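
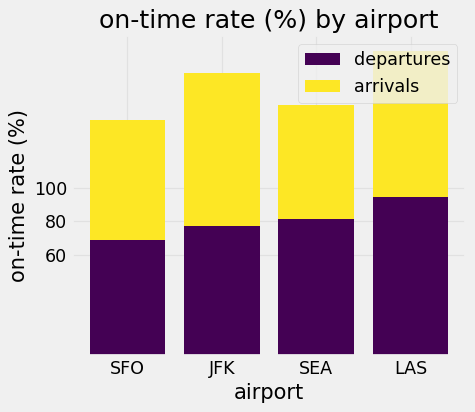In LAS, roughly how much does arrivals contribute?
≈ 80

arrivals top ≈ 180, bottom ≈ 100; segment ≈ 80.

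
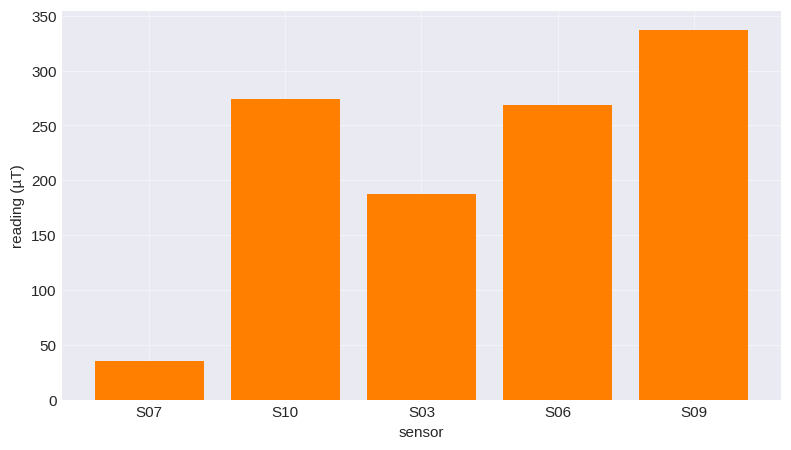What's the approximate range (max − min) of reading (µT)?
Max S09 ≈ 350, min S07 ≈ 50; range ≈ 300.

≈ 300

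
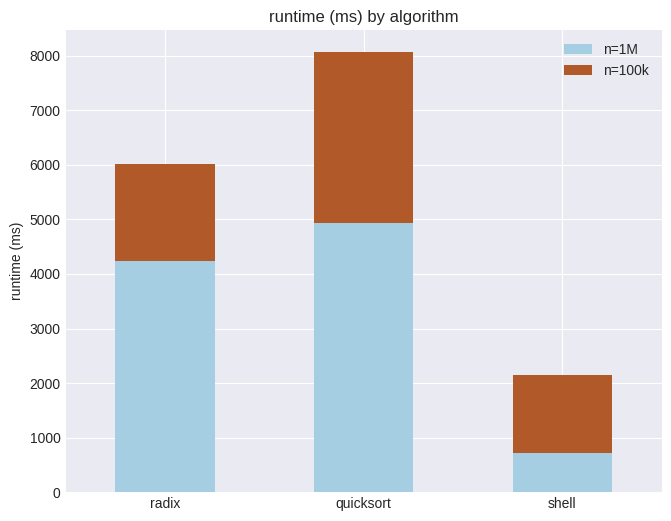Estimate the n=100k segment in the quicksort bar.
n=100k top ≈ 8000, bottom ≈ 5000; segment ≈ 3000.

≈ 3000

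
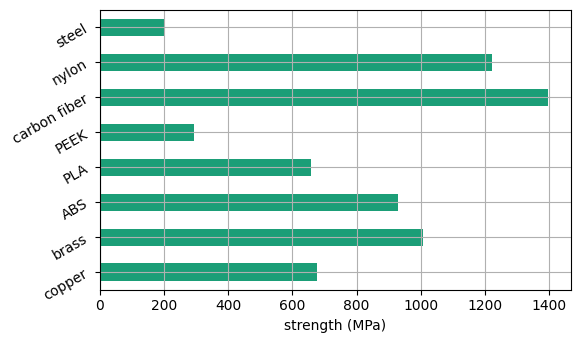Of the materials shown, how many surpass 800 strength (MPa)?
4

Above 800: brass, ABS, carbon fiber, nylon.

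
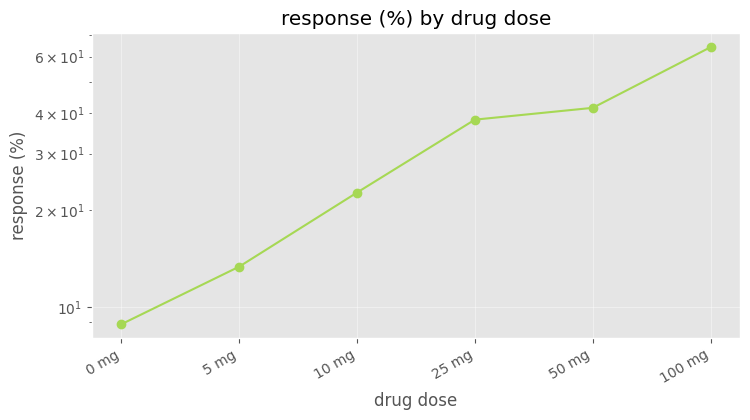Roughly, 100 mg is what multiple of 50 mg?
100 mg ≈ 65, 50 mg ≈ 40; 65/40 ≈ 1.62.

≈ 1.62×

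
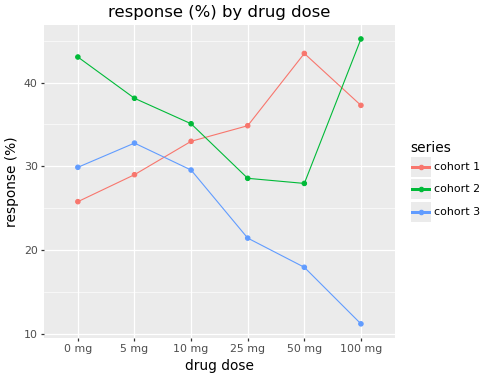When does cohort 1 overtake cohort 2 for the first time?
25 mg

10 mg: cohort 1 ≈ 35 vs cohort 2 ≈ 35 (not yet); 25 mg: cohort 1 ≈ 35 vs cohort 2 ≈ 30 (first crossover).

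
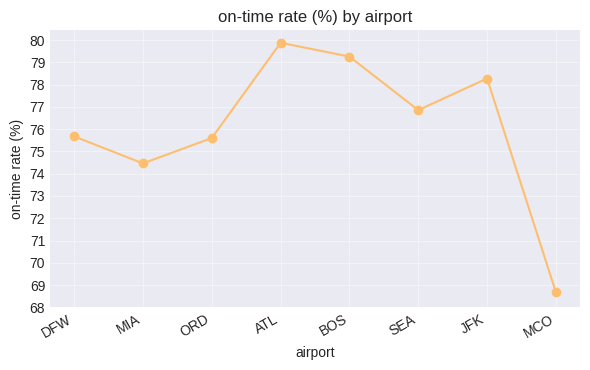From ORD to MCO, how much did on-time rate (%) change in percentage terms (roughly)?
ORD ≈ 76, MCO ≈ 69; (69 − 76) / 76 ≈ -9.2%.

≈ -9.2%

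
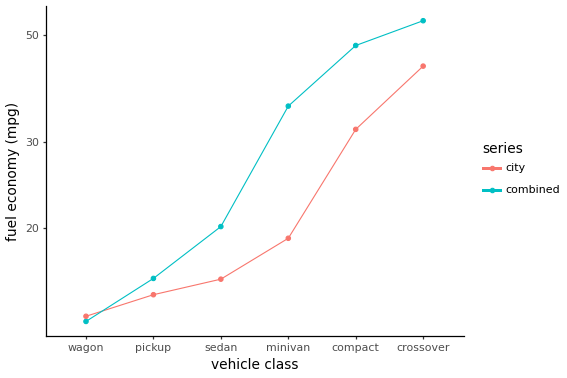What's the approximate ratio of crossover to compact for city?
≈ 1.5×

crossover ≈ 45, compact ≈ 30; 45/30 ≈ 1.5.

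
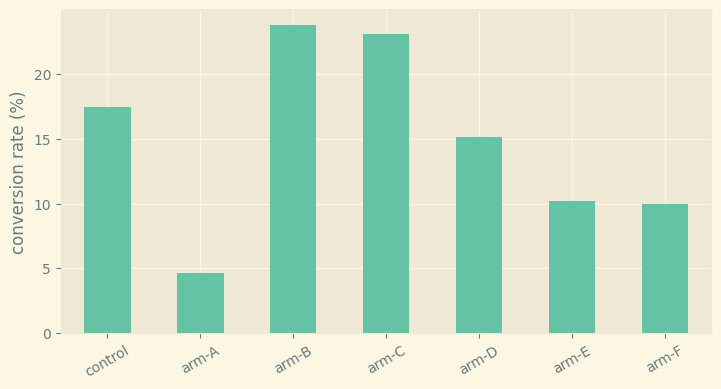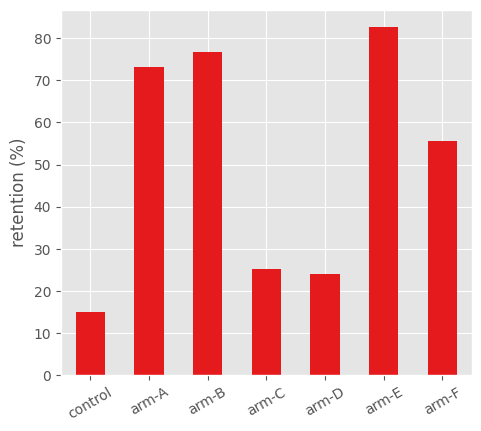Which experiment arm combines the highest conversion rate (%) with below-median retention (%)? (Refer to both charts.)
arm-C

Chart 2 median retention (%) ≈ 60; below-median experiment arms: control, arm-C, arm-D. Among those, arm-C has the highest conversion rate (%) (≈ 25).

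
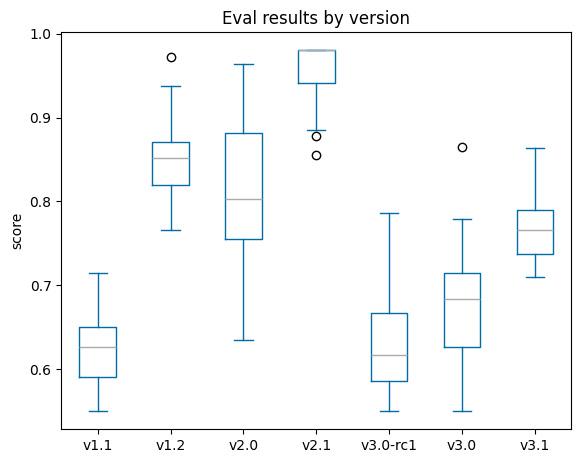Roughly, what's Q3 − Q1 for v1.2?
Q3 ≈ 0.85, Q1 ≈ 0.80; IQR ≈ 0.05.

≈ 0.05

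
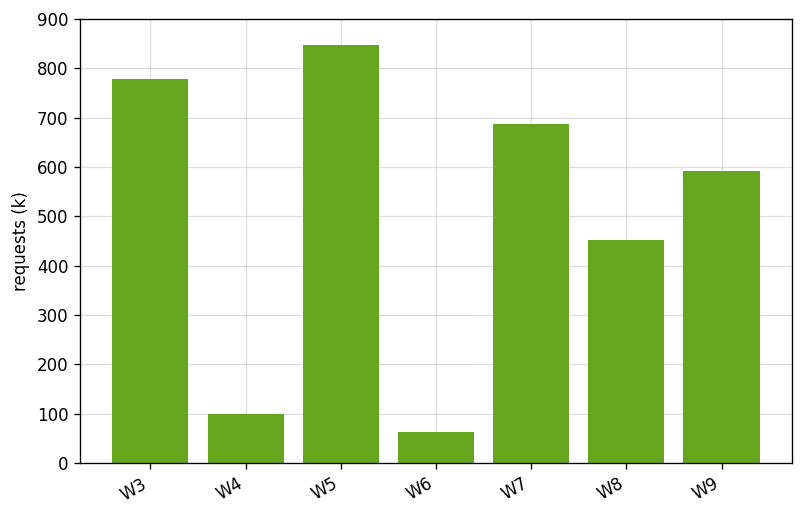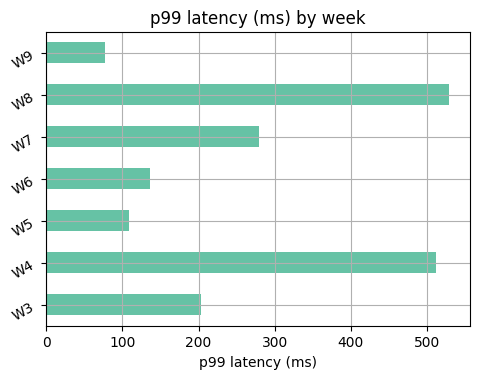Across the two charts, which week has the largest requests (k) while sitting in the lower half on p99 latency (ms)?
W5

Chart 2 median p99 latency (ms) ≈ 200; below-median weeks: W5, W6, W9. Among those, W5 has the highest requests (k) (≈ 800).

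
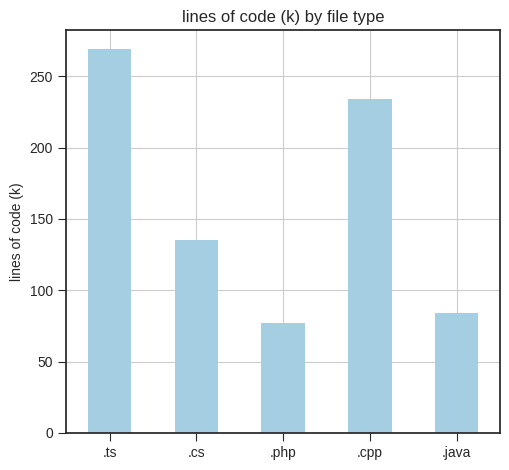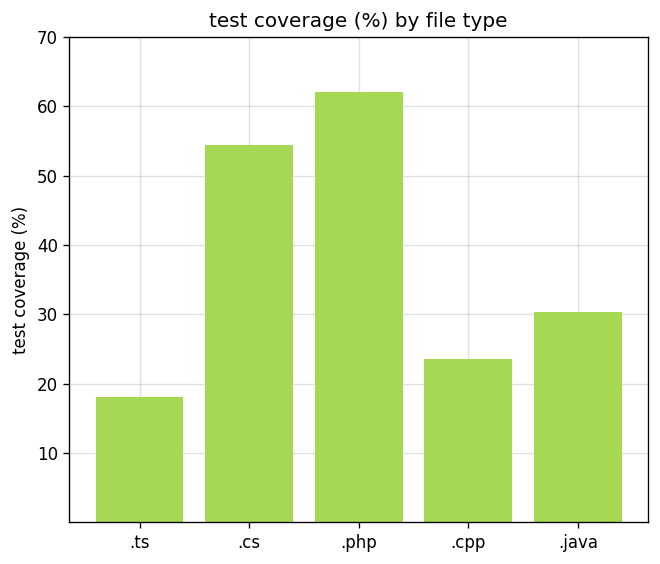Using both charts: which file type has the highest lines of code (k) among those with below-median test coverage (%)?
Chart 2 median test coverage (%) ≈ 30; below-median file types: .ts, .cpp. Among those, .ts has the highest lines of code (k) (≈ 275).

.ts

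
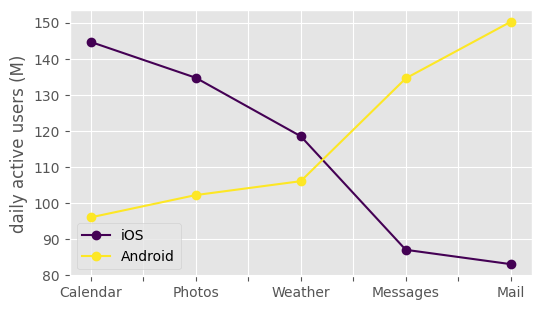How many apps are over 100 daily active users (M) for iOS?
Above 100: Calendar, Photos, Weather.

3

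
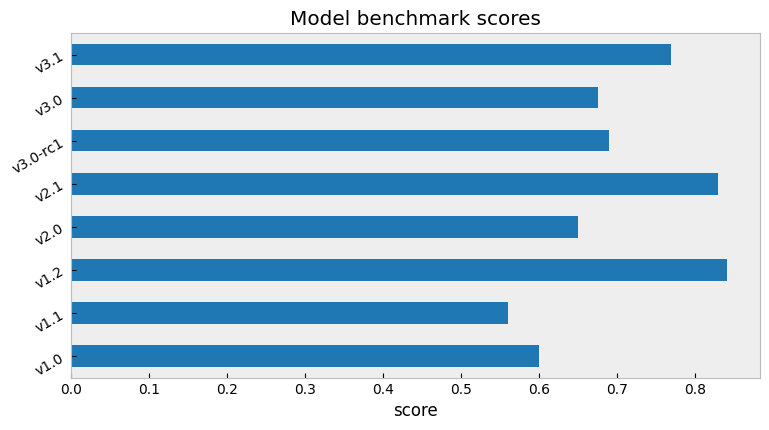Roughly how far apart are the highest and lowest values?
≈ 0.2

Max v1.2 ≈ 0.8, min v1.1 ≈ 0.6; range ≈ 0.2.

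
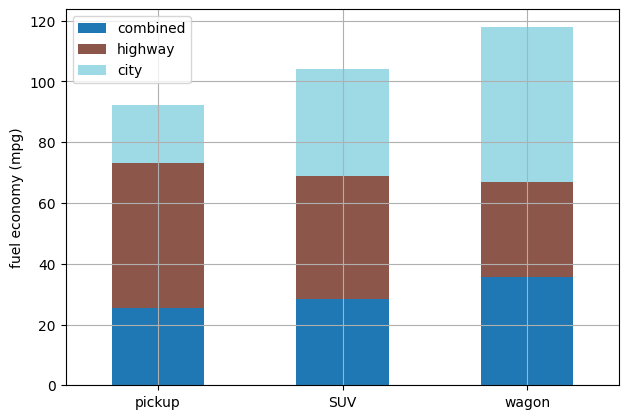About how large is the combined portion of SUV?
≈ 30

combined top ≈ 30, bottom ≈ 0; segment ≈ 30.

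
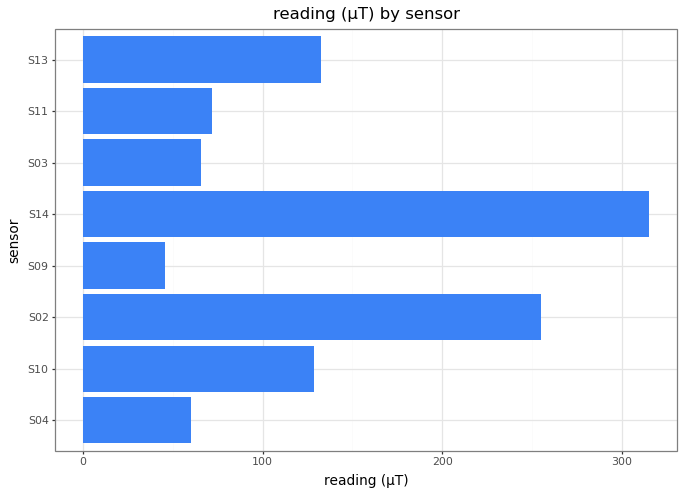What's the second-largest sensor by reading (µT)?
Top 3: S14 ≈ 300, S02 ≈ 250, S13 ≈ 150.

S02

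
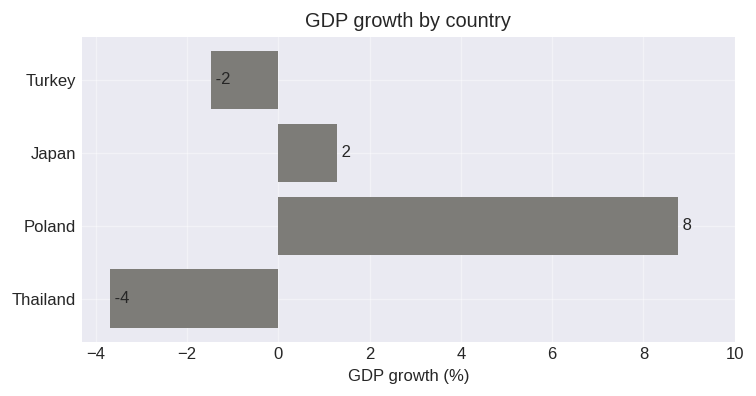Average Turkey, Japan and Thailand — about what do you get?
(-2 + 2 + -4) / 3 ≈ -1.

≈ -1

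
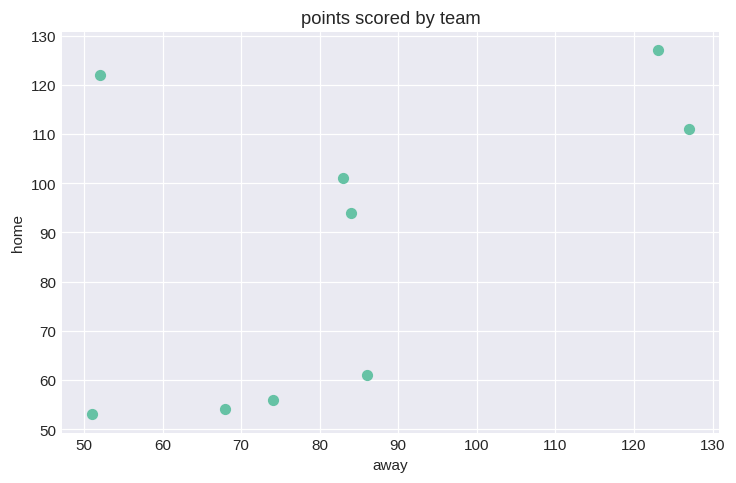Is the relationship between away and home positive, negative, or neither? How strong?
positive, moderate

Points are positively correlated; moderate (|r| ≈ 0.5).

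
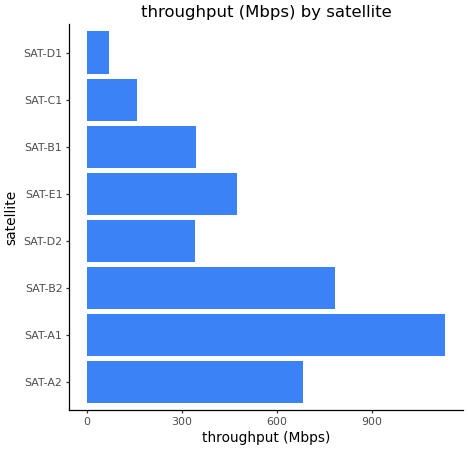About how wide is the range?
Max SAT-A1 ≈ 1100, min SAT-D1 ≈ 100; range ≈ 1000.

≈ 1000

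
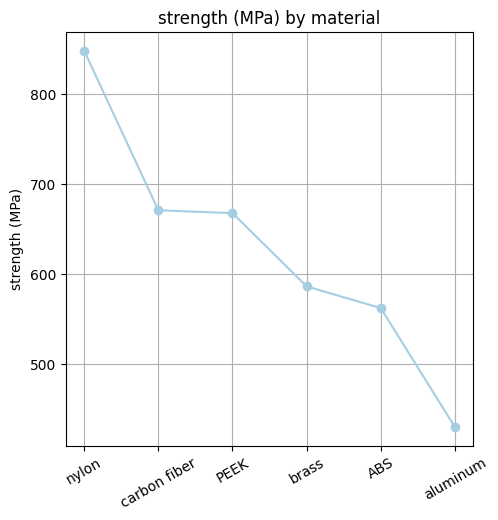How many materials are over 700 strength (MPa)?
Above 700: nylon.

1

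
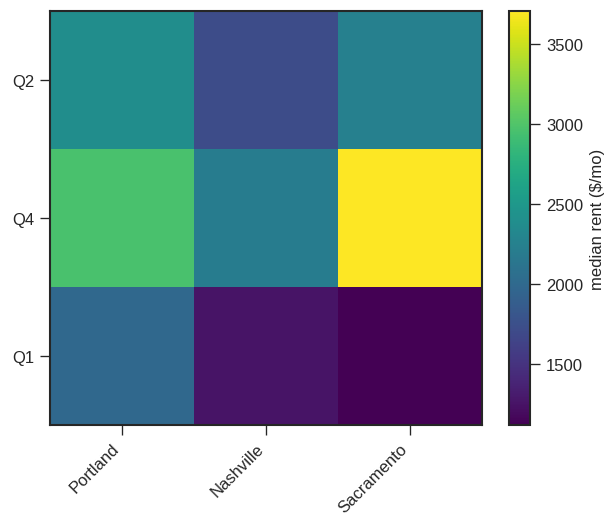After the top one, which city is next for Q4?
Portland

Top 3 for Q4: Sacramento ≈ 3500, Portland ≈ 3000, Nashville ≈ 2000.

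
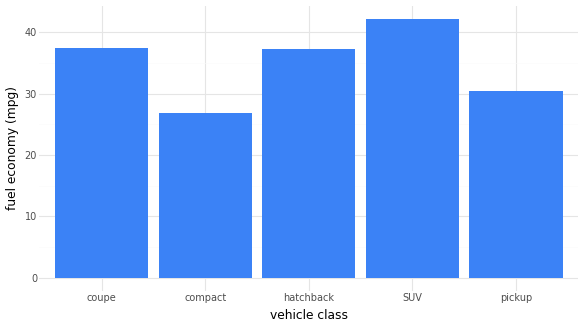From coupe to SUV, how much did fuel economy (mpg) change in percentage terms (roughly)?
coupe ≈ 35, SUV ≈ 40; (40 − 35) / 35 ≈ +14.3%.

≈ +14.3%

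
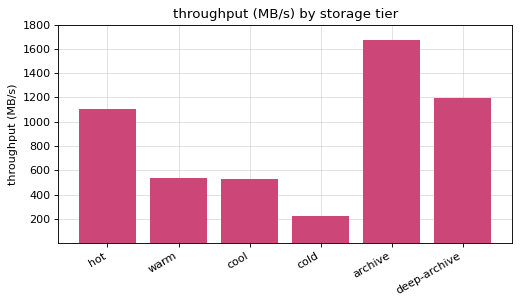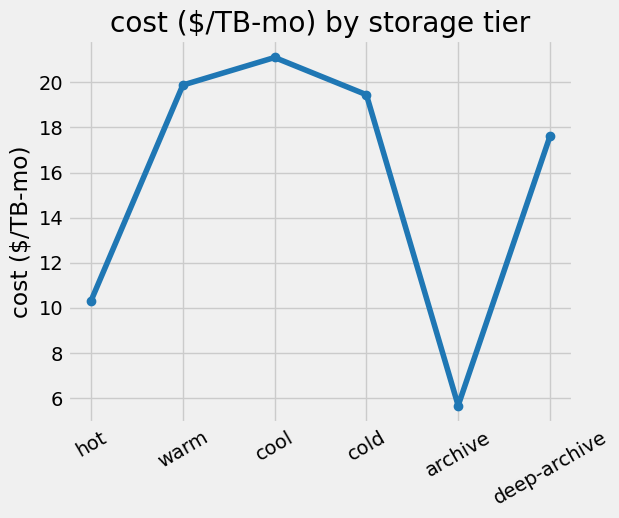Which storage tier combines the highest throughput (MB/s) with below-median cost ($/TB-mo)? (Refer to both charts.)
archive

Chart 2 median cost ($/TB-mo) ≈ 18; below-median storage tiers: hot, archive, deep-archive. Among those, archive has the highest throughput (MB/s) (≈ 1600).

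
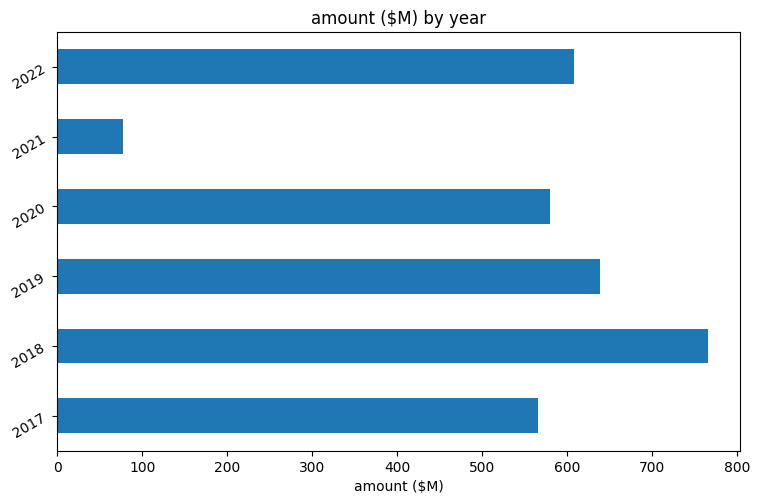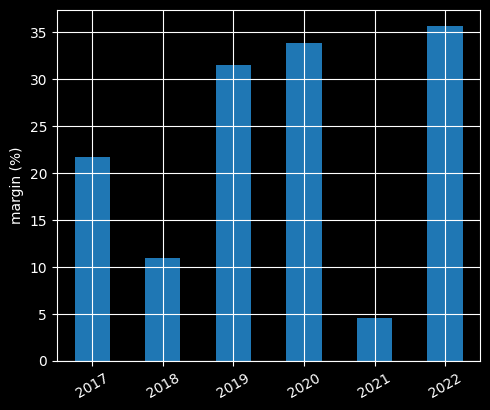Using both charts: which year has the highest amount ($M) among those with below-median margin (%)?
2018

Chart 2 median margin (%) ≈ 25; below-median years: 2017, 2018, 2021. Among those, 2018 has the highest amount ($M) (≈ 800).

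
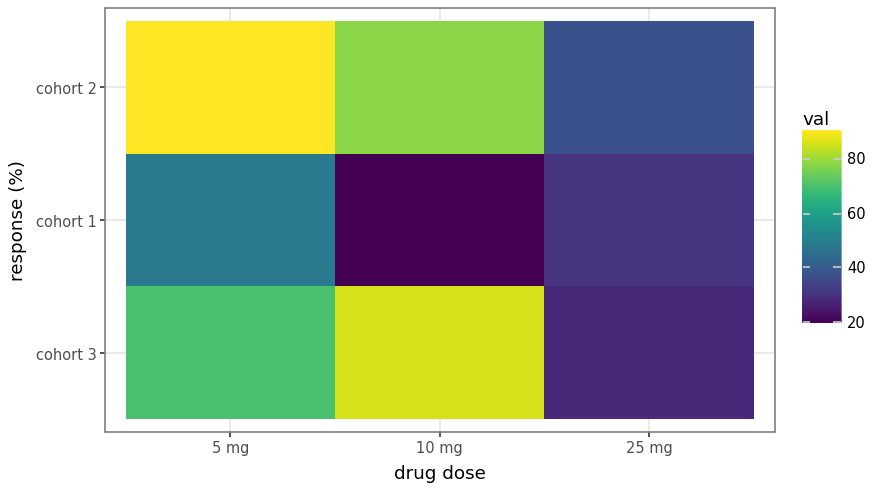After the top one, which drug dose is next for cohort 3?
5 mg

Top 3 for cohort 3: 10 mg ≈ 90, 5 mg ≈ 70, 25 mg ≈ 30.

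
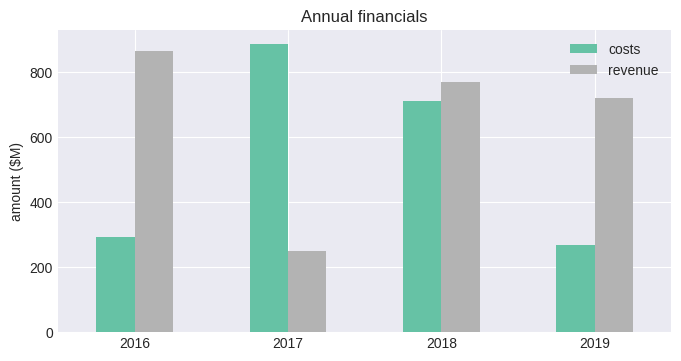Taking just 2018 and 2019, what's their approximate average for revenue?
(800 + 700) / 2 ≈ 750.

≈ 750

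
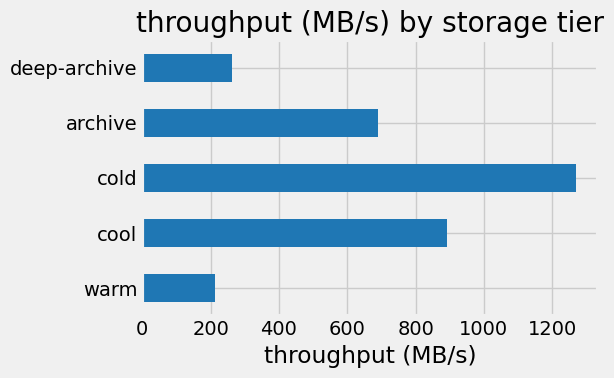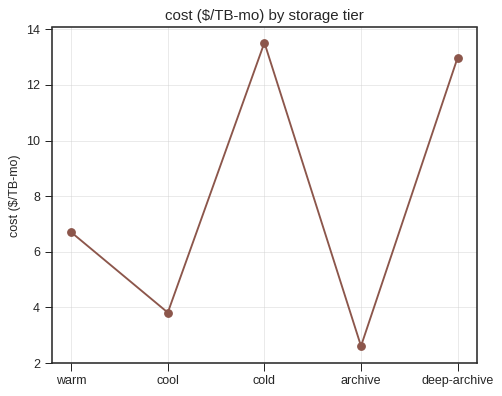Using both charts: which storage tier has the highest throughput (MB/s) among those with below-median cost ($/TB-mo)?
cool

Chart 2 median cost ($/TB-mo) ≈ 6; below-median storage tiers: cool, archive. Among those, cool has the highest throughput (MB/s) (≈ 800).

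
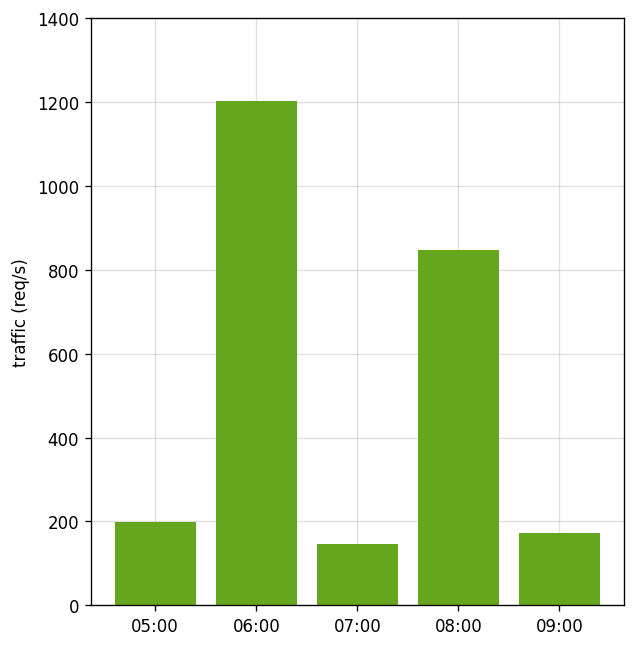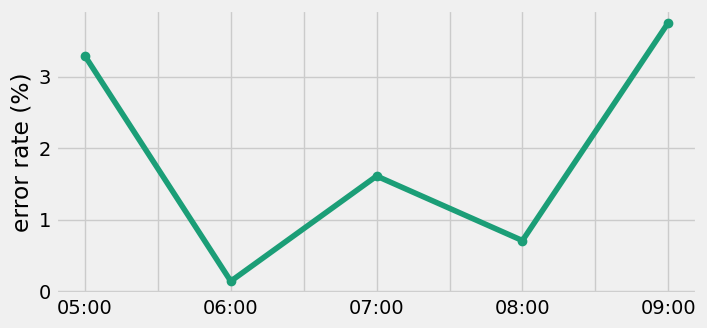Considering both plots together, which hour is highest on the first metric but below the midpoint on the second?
06:00

Chart 2 median error rate (%) ≈ 1.5; below-median hours: 06:00, 08:00. Among those, 06:00 has the highest traffic (req/s) (≈ 1200).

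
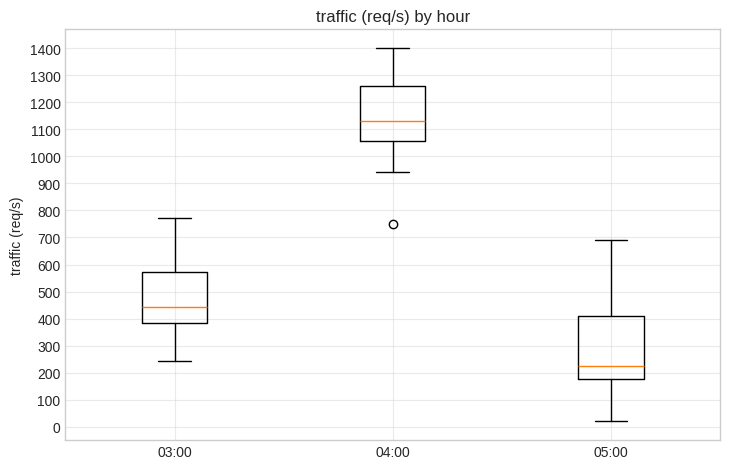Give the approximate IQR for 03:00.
Q3 ≈ 600, Q1 ≈ 400; IQR ≈ 200.

≈ 200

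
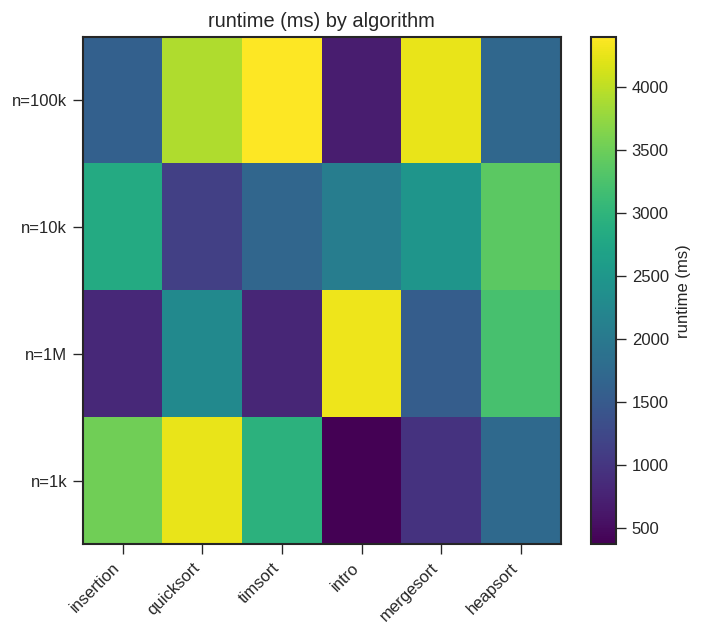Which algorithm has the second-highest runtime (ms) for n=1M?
Top 3 for n=1M: intro ≈ 4500, heapsort ≈ 3000, quicksort ≈ 2500.

heapsort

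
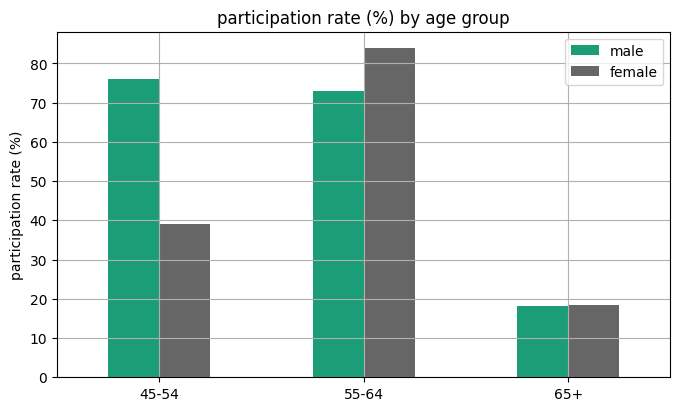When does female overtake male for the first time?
45-54: female ≈ 40 vs male ≈ 80 (not yet); 55-64: female ≈ 80 vs male ≈ 70 (first crossover).

55-64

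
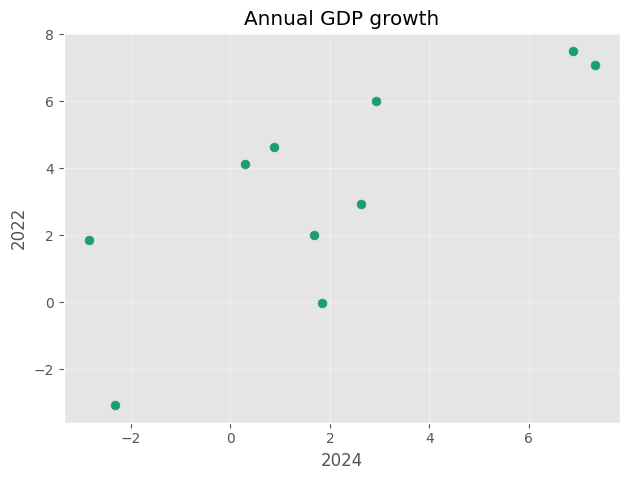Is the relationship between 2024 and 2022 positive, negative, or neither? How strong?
Points are positively correlated; strong (|r| ≈ 0.8).

positive, strong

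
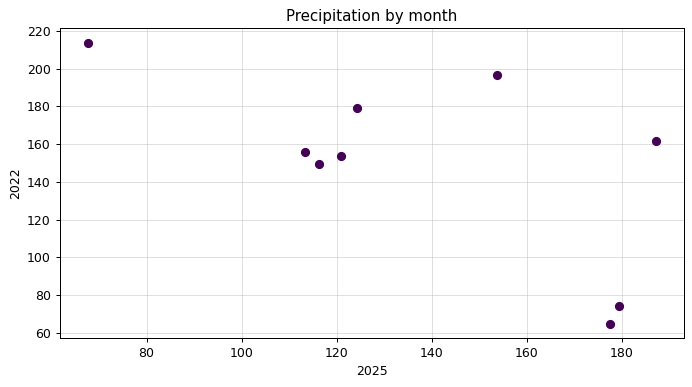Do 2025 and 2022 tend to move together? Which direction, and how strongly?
negative, moderate

Points are negatively correlated; moderate (|r| ≈ 0.6).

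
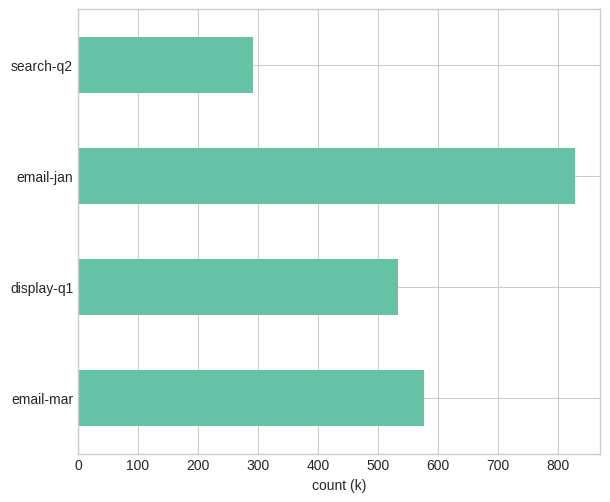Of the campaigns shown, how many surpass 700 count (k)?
1

Above 700: email-jan.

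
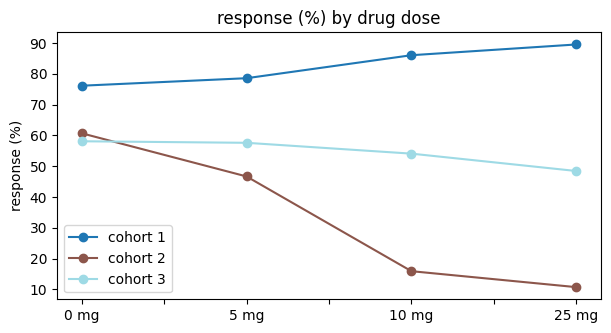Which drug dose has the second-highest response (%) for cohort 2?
5 mg

Top 3 for cohort 2: 0 mg ≈ 60, 5 mg ≈ 50, 10 mg ≈ 20.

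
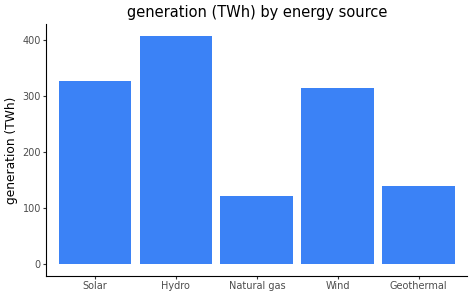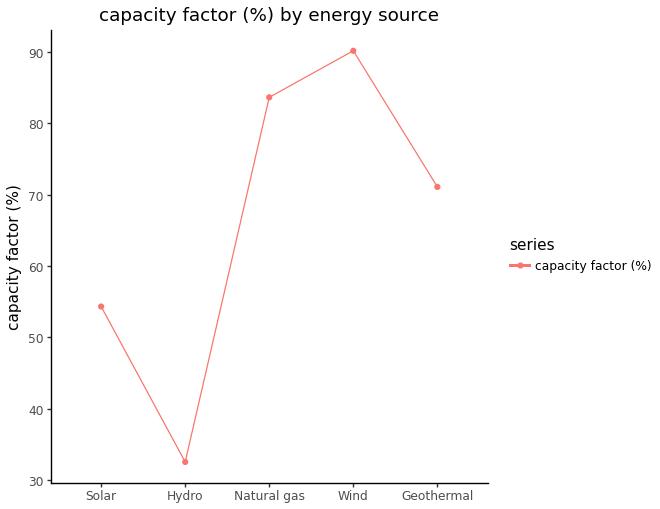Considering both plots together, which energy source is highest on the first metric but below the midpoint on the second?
Chart 2 median capacity factor (%) ≈ 70; below-median energy sources: Solar, Hydro. Among those, Hydro has the highest generation (TWh) (≈ 400).

Hydro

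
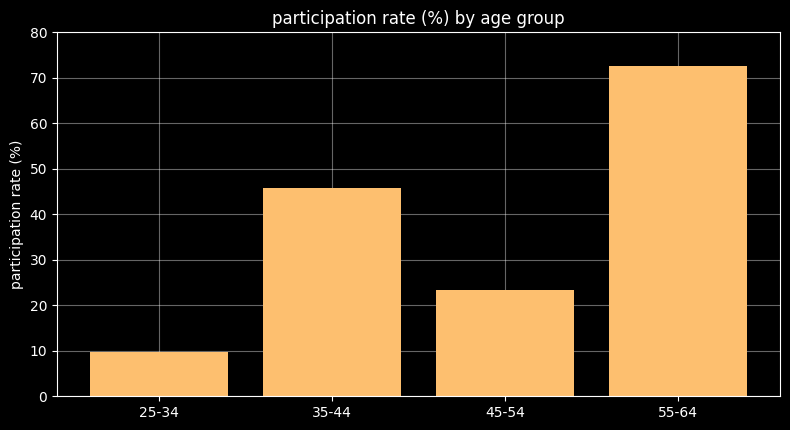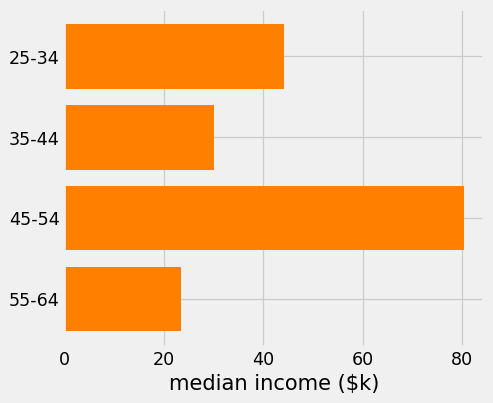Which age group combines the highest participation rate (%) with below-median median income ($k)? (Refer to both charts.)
Chart 2 median median income ($k) ≈ 40; below-median age groups: 35-44, 55-64. Among those, 55-64 has the highest participation rate (%) (≈ 70).

55-64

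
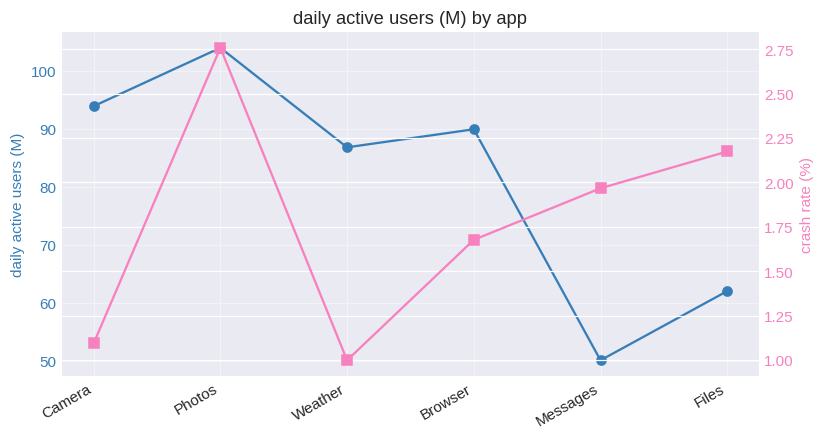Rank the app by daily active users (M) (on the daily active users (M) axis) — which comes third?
Browser

Top 4 (on the daily active users (M) axis): Photos ≈ 105, Camera ≈ 95, Browser ≈ 90, Weather ≈ 85.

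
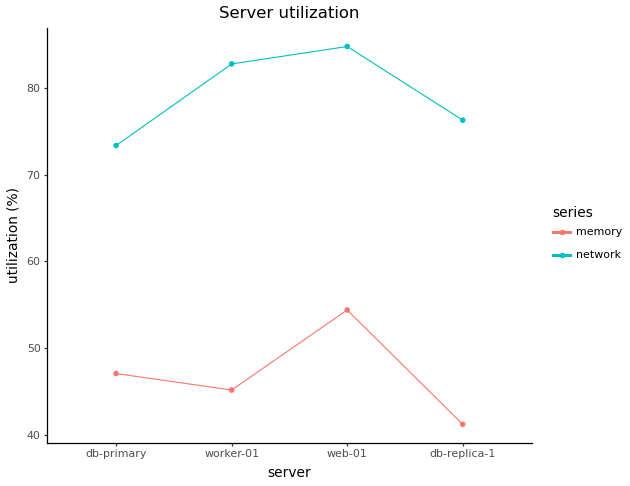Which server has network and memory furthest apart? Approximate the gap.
worker-01, ≈ 40 %

worker-01: network ≈ 85, memory ≈ 45 → gap ≈ 40. Next-largest (db-replica-1) is only ≈ 35.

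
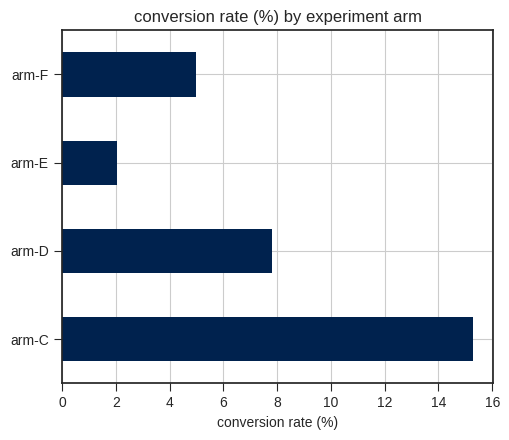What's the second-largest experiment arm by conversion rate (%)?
Top 3: arm-C ≈ 16, arm-D ≈ 8, arm-F ≈ 4.

arm-D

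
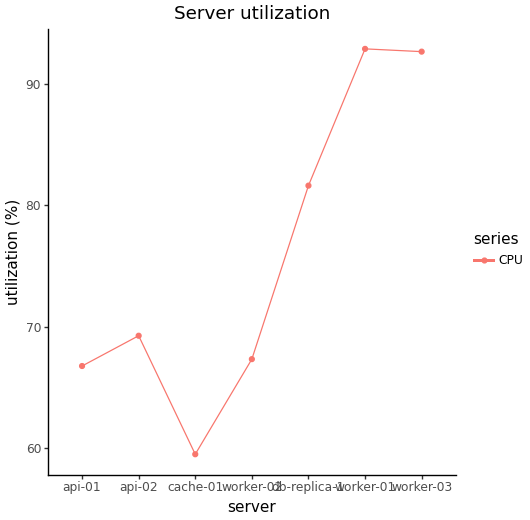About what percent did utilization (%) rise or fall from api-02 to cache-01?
api-02 ≈ 70, cache-01 ≈ 60; (60 − 70) / 70 ≈ -14.3%.

≈ -14.3%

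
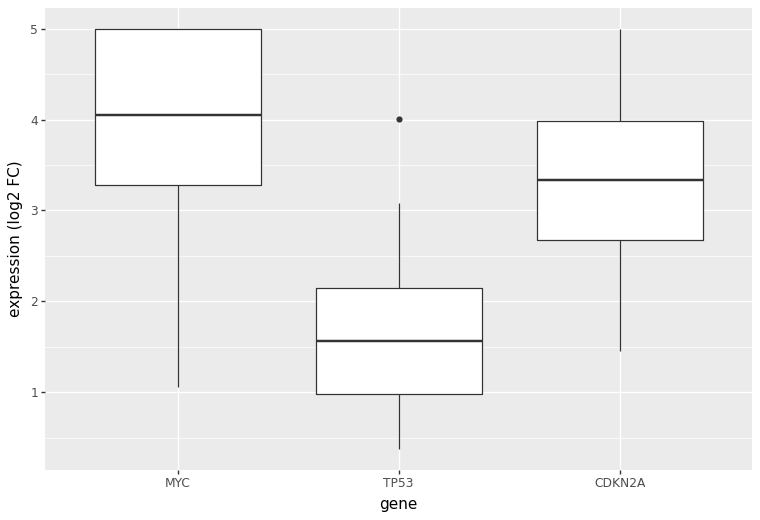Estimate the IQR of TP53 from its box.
Q3 ≈ 2.0, Q1 ≈ 1.0; IQR ≈ 1.0.

≈ 1.0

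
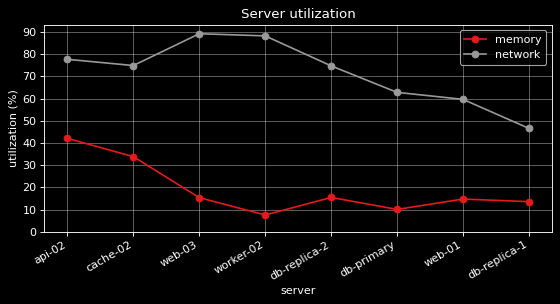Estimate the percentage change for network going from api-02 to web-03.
api-02 ≈ 80, web-03 ≈ 90; (90 − 80) / 80 ≈ +12.5%.

≈ +12.5%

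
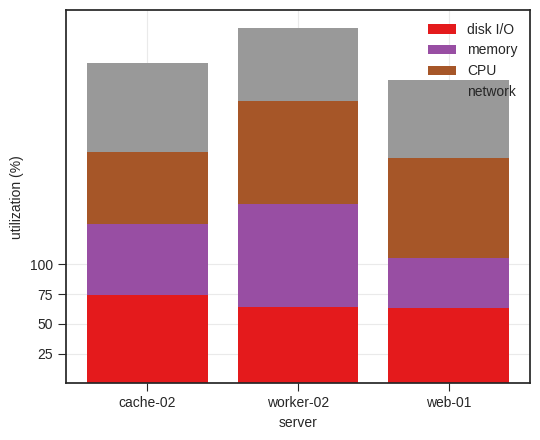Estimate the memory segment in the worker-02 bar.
memory top ≈ 150, bottom ≈ 75; segment ≈ 75.

≈ 75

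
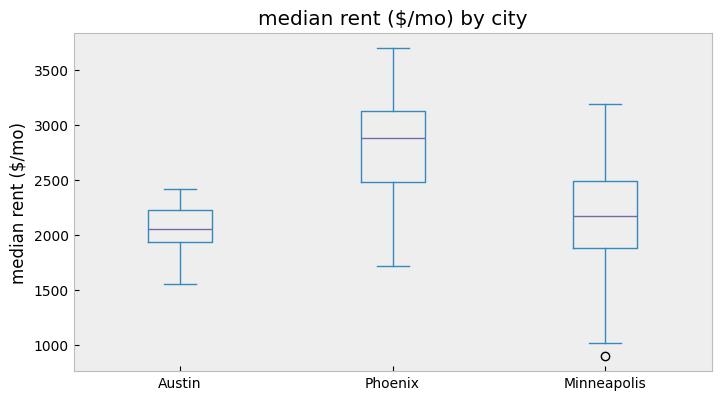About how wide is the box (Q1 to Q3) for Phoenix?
≈ 600

Q3 ≈ 3100, Q1 ≈ 2500; IQR ≈ 600.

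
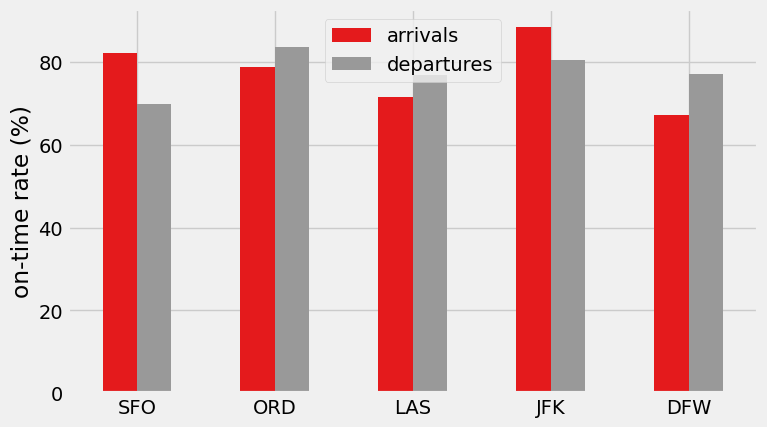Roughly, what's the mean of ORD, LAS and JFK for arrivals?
≈ 80

(80 + 70 + 90) / 3 ≈ 80.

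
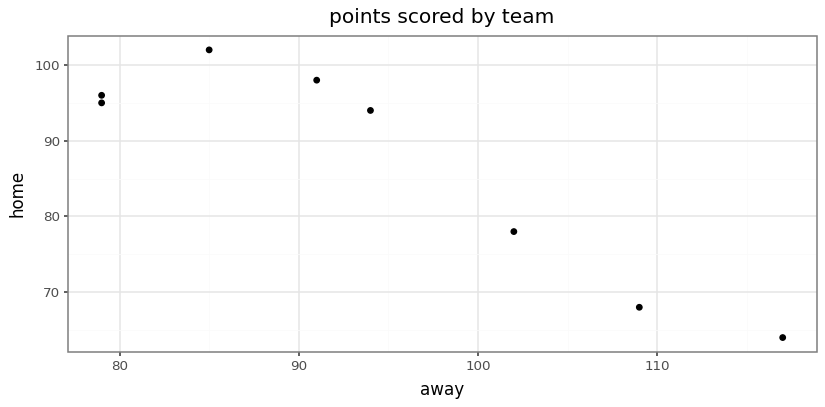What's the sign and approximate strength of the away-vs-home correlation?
negative, strong

Points are negatively correlated; strong (|r| ≈ 0.9).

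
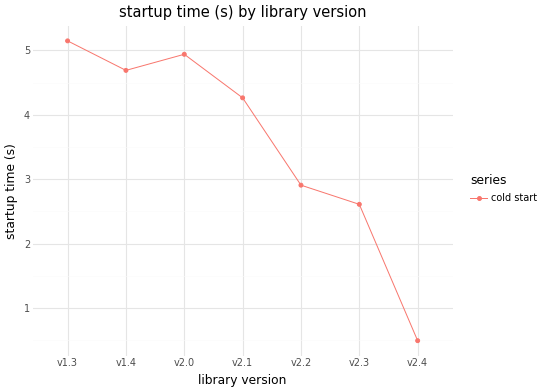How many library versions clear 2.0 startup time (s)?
Above 2.0: v1.3, v1.4, v2.0, v2.1, v2.2, v2.3.

6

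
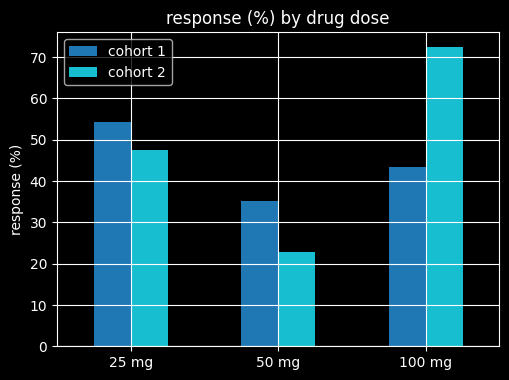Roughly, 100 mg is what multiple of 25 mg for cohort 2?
100 mg ≈ 70, 25 mg ≈ 50; 70/50 ≈ 1.4.

≈ 1.4×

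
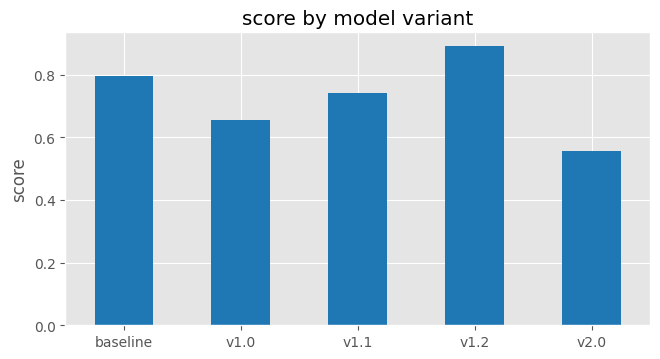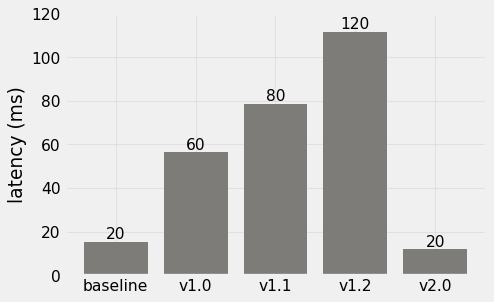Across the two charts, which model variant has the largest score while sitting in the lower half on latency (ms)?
baseline

Chart 2 median latency (ms) ≈ 60; below-median model variants: baseline, v2.0. Among those, baseline has the highest score (≈ 0.8).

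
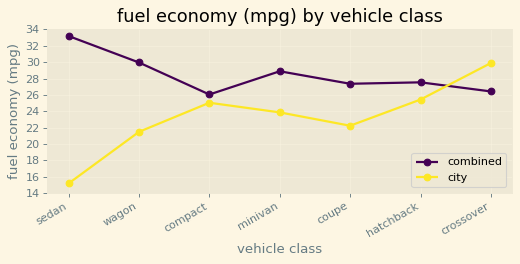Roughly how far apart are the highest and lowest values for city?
Max crossover ≈ 30, min sedan ≈ 16; range ≈ 14.

≈ 14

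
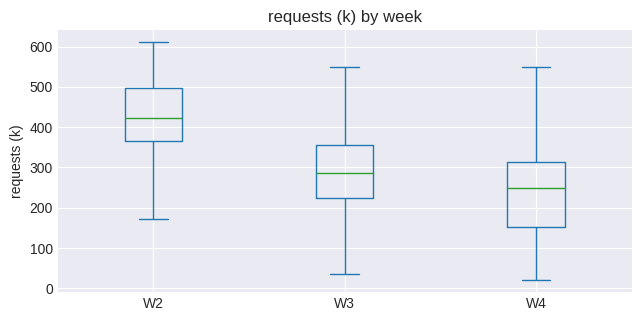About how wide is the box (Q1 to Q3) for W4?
≈ 160

Q3 ≈ 320, Q1 ≈ 160; IQR ≈ 160.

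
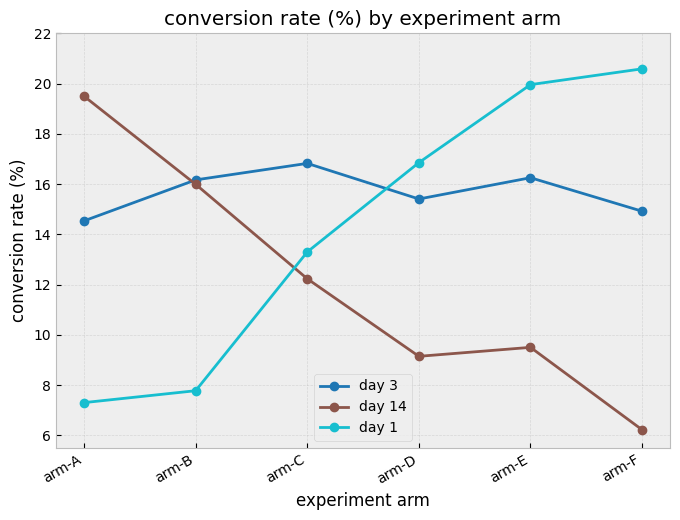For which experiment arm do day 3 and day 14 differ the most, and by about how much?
arm-F: day 3 ≈ 14, day 14 ≈ 6 → gap ≈ 8. Next-largest (arm-E) is only ≈ 6.

arm-F, ≈ 8 %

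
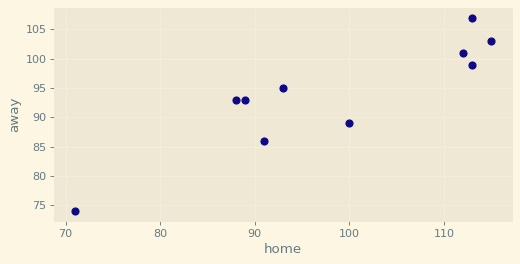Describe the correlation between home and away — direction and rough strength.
Points are positively correlated; strong (|r| ≈ 0.9).

positive, strong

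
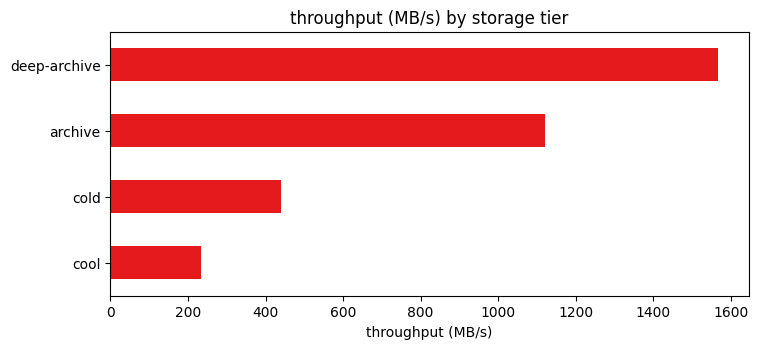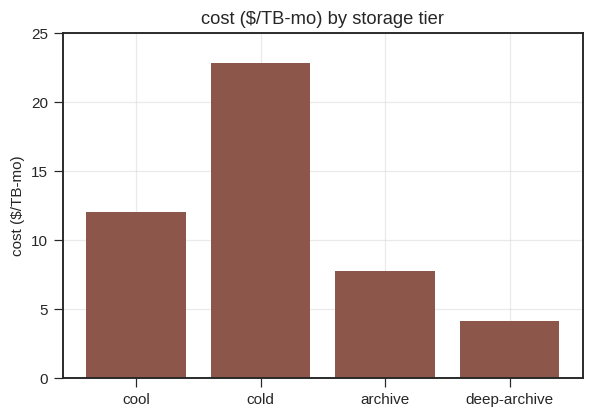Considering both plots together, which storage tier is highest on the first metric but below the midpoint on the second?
Chart 2 median cost ($/TB-mo) ≈ 10; below-median storage tiers: archive, deep-archive. Among those, deep-archive has the highest throughput (MB/s) (≈ 1600).

deep-archive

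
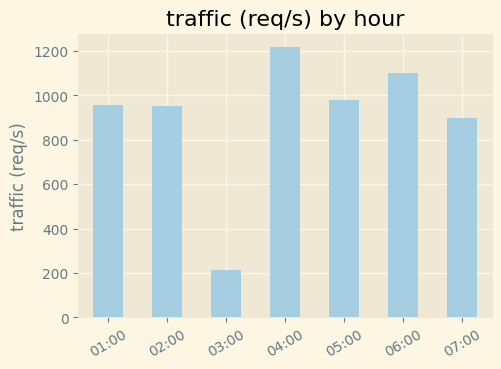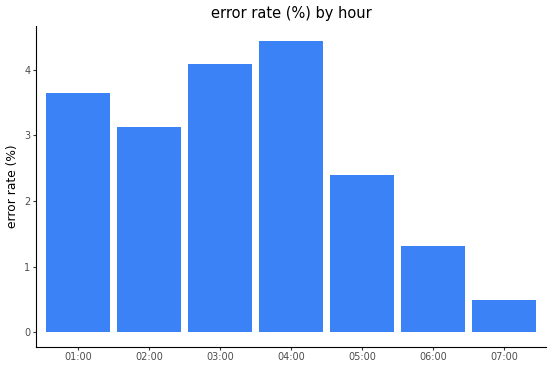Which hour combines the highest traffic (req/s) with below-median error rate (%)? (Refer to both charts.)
Chart 2 median error rate (%) ≈ 3; below-median hours: 05:00, 06:00, 07:00. Among those, 06:00 has the highest traffic (req/s) (≈ 1200).

06:00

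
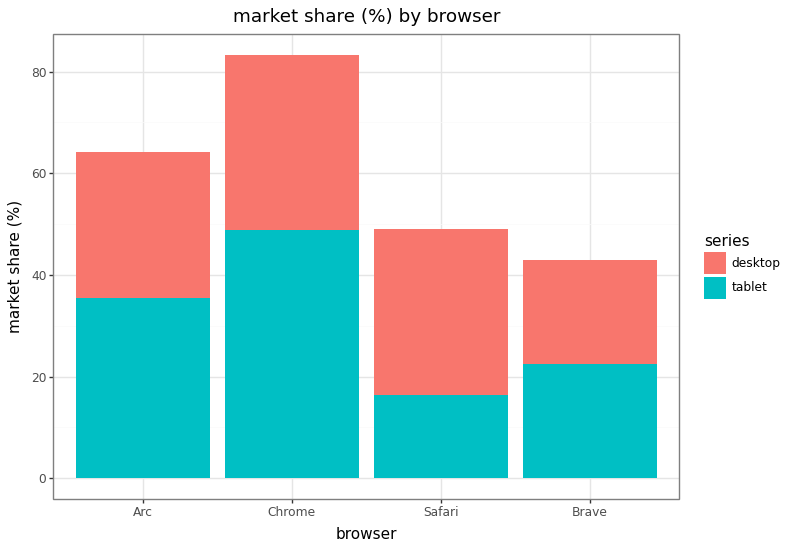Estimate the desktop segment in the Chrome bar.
desktop top ≈ 80, bottom ≈ 50; segment ≈ 30.

≈ 30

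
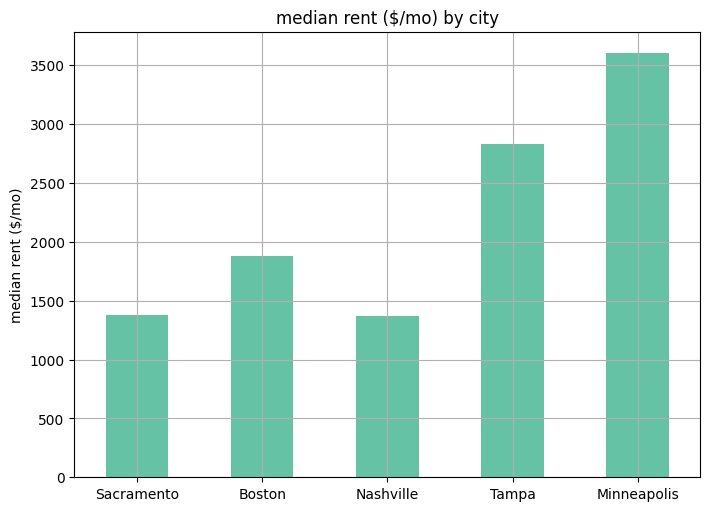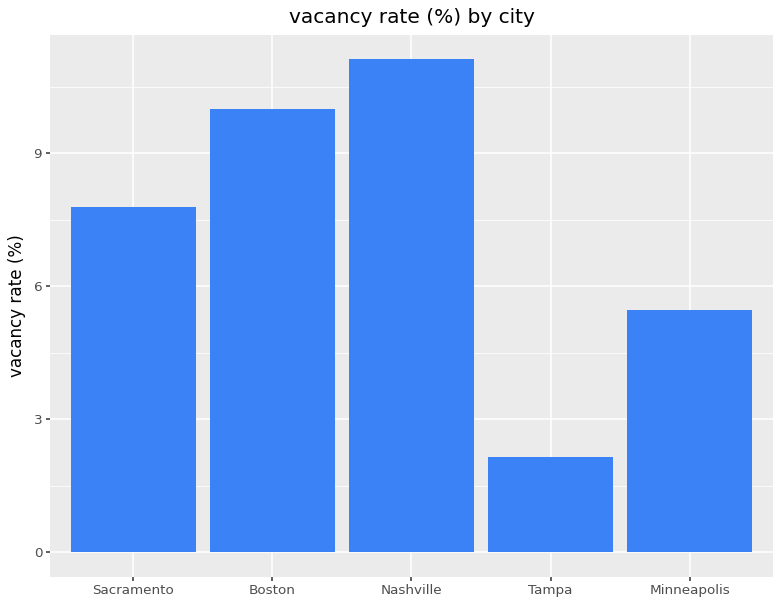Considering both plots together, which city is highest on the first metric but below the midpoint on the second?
Minneapolis

Chart 2 median vacancy rate (%) ≈ 8; below-median cities: Tampa, Minneapolis. Among those, Minneapolis has the highest median rent ($/mo) (≈ 3500).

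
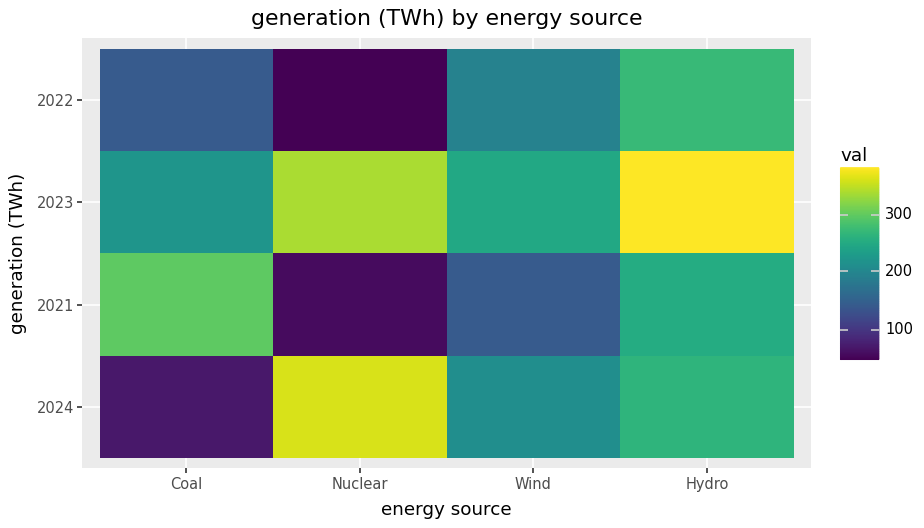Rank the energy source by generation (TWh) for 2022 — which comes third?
Top 4 for 2022: Hydro ≈ 250, Wind ≈ 200, Coal ≈ 150, Nuclear ≈ 50.

Coal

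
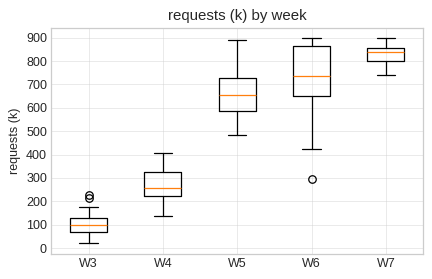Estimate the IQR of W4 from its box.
Q3 ≈ 300, Q1 ≈ 200; IQR ≈ 100.

≈ 100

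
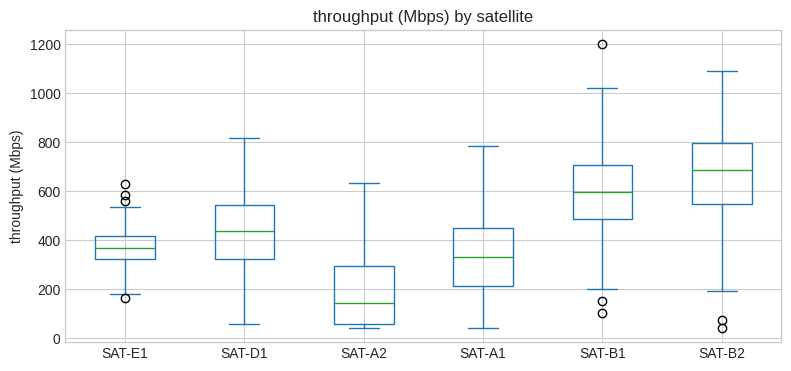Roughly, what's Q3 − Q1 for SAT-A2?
Q3 ≈ 300, Q1 ≈ 50; IQR ≈ 250.

≈ 250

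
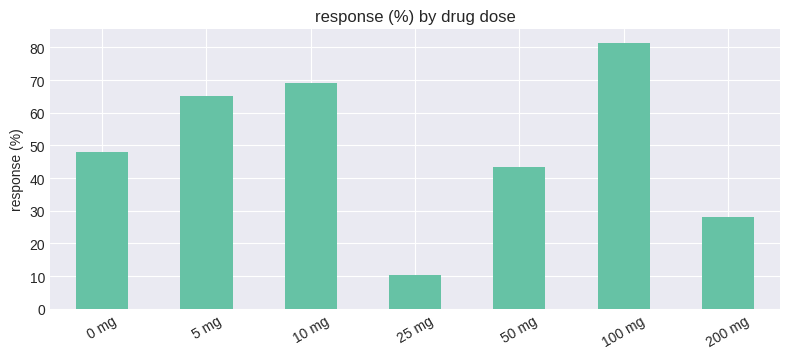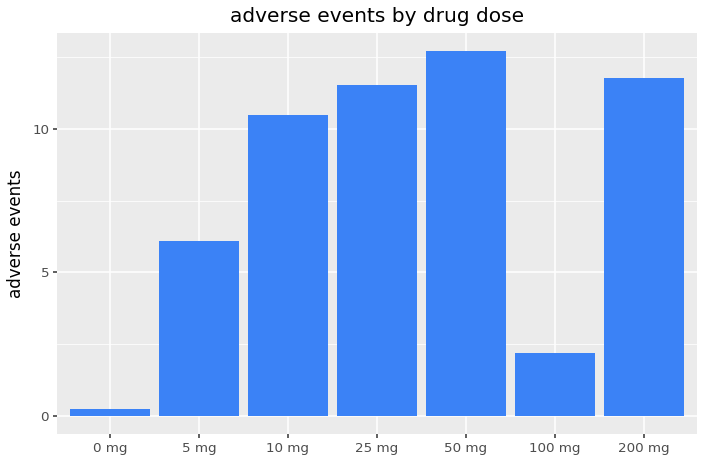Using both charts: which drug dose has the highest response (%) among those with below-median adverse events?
100 mg

Chart 2 median adverse events ≈ 10; below-median drug doses: 0 mg, 5 mg, 100 mg. Among those, 100 mg has the highest response (%) (≈ 80).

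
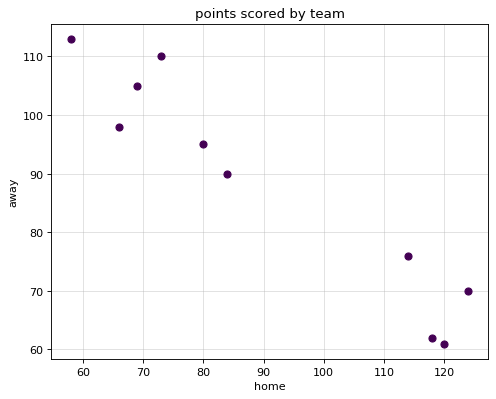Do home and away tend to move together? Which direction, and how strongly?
Points are negatively correlated; strong (|r| ≈ 1.0).

negative, strong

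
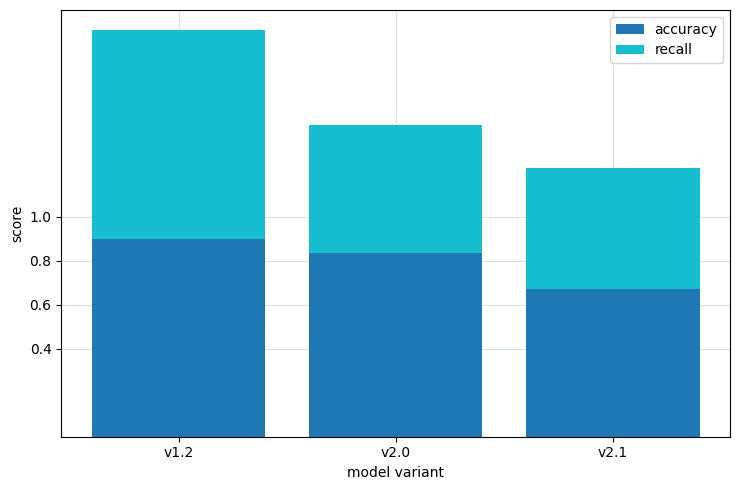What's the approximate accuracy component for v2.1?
≈ 0.6

accuracy top ≈ 0.6, bottom ≈ 0.0; segment ≈ 0.6.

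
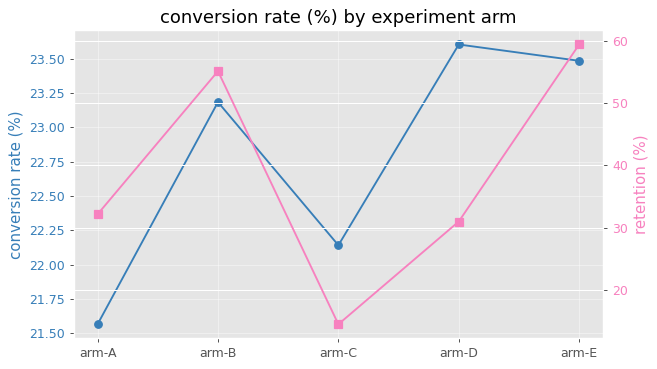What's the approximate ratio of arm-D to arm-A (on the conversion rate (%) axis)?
≈ 1.09×

arm-D ≈ 23.6, arm-A ≈ 21.6; 23.6/21.6 ≈ 1.09.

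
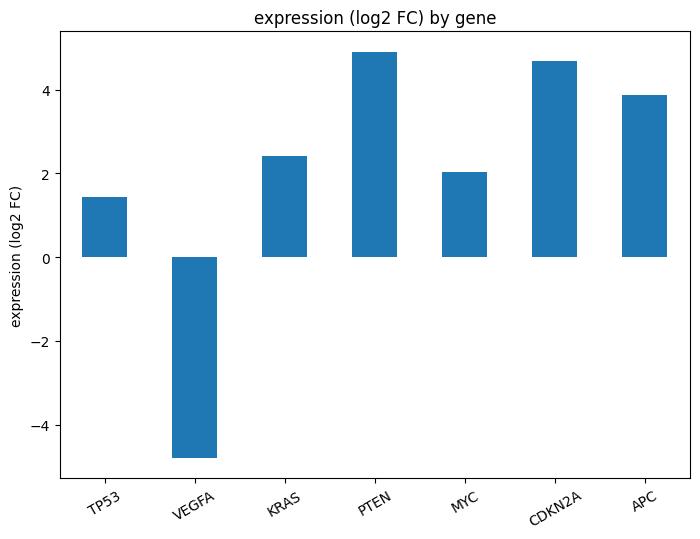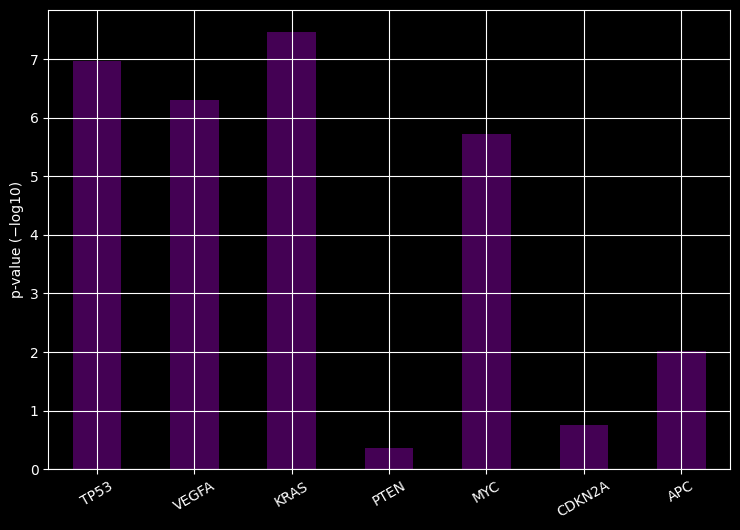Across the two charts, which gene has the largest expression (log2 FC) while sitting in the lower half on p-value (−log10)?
PTEN

Chart 2 median p-value (−log10) ≈ 6; below-median genes: PTEN, CDKN2A, APC. Among those, PTEN has the highest expression (log2 FC) (≈ 5).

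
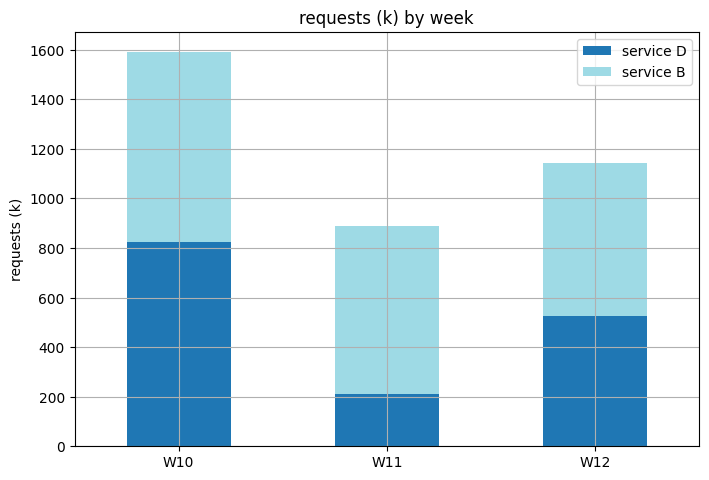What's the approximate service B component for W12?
service B top ≈ 1200, bottom ≈ 600; segment ≈ 600.

≈ 600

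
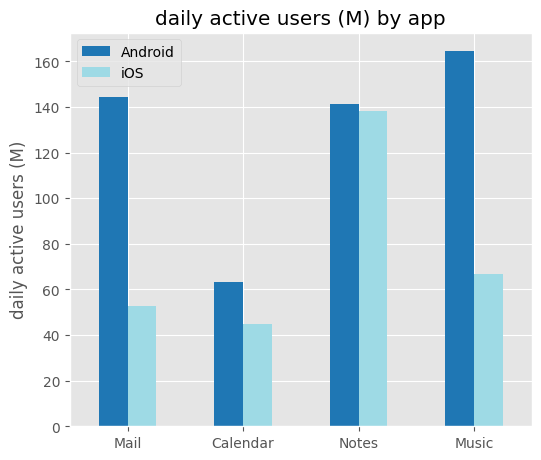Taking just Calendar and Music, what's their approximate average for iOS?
≈ 50

(40 + 60) / 2 ≈ 50.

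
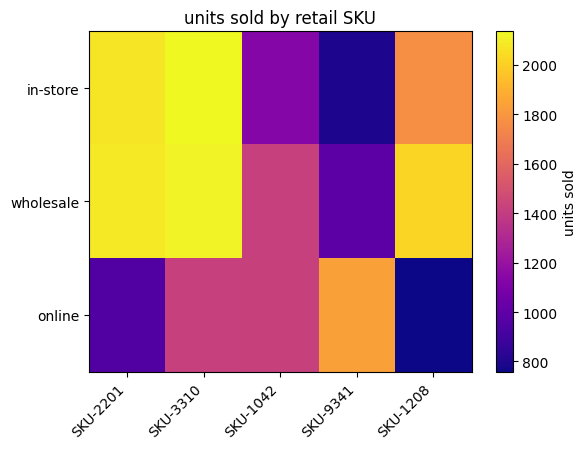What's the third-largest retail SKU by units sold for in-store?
SKU-1208

Top 4 for in-store: SKU-3310 ≈ 2200, SKU-2201 ≈ 2000, SKU-1208 ≈ 1800, SKU-1042 ≈ 1200.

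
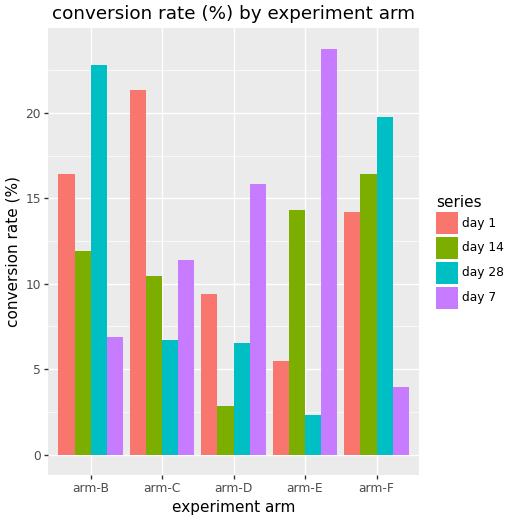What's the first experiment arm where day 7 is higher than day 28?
arm-B: day 7 ≈ 6 vs day 28 ≈ 22 (not yet); arm-C: day 7 ≈ 12 vs day 28 ≈ 6 (first crossover).

arm-C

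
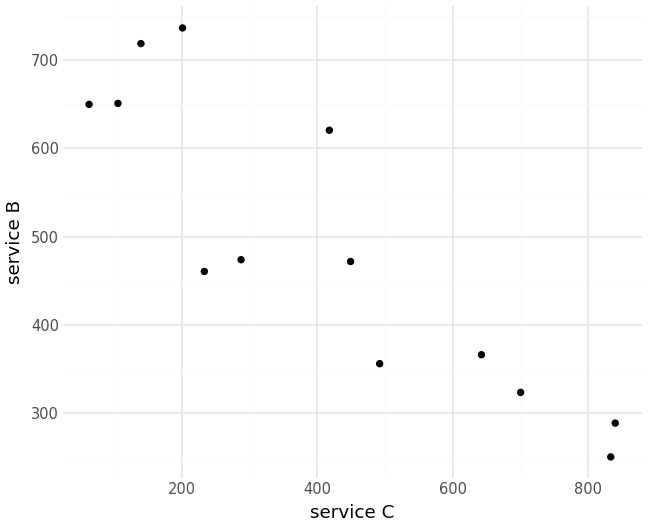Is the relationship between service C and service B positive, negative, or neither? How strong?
Points are negatively correlated; strong (|r| ≈ 0.9).

negative, strong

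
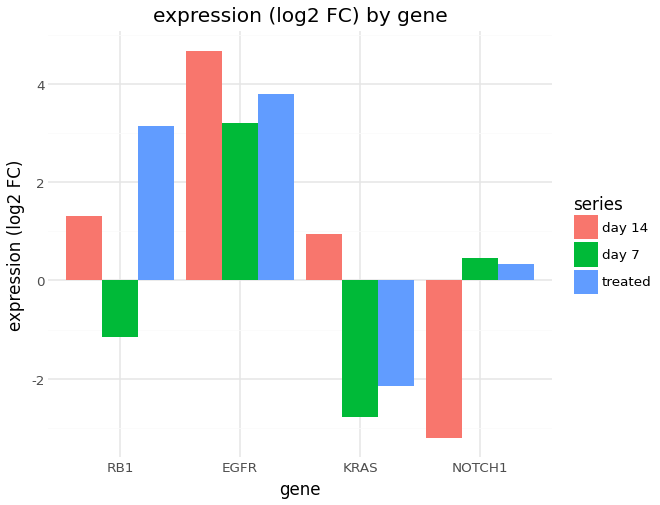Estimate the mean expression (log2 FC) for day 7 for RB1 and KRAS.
(-1 + -3) / 2 ≈ -2.

≈ -2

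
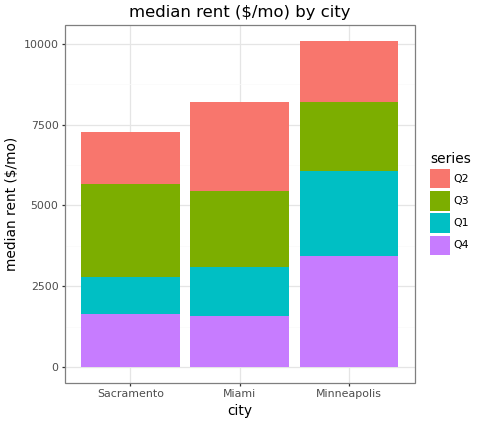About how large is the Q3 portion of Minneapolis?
≈ 2000

Q3 top ≈ 8000, bottom ≈ 6000; segment ≈ 2000.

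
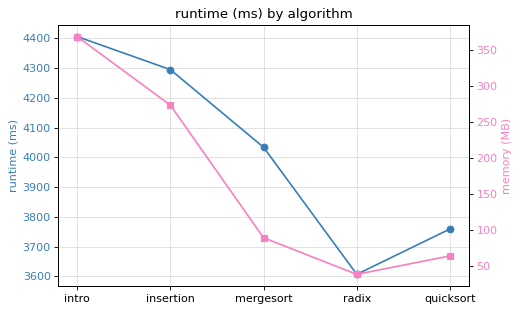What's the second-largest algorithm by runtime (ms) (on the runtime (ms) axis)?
Top 3 (on the runtime (ms) axis): intro ≈ 4400, insertion ≈ 4300, mergesort ≈ 4000.

insertion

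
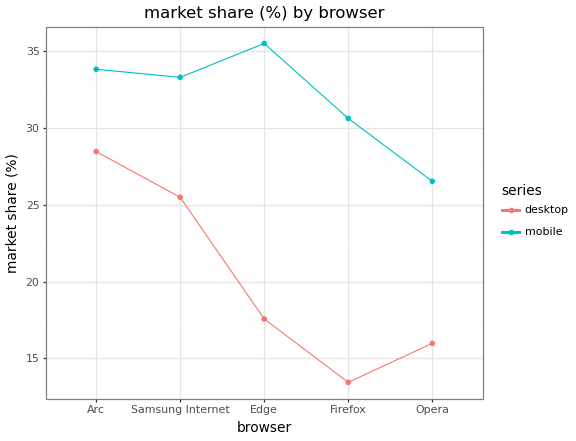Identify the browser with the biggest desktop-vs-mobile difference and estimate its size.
Edge: desktop ≈ 18, mobile ≈ 36 → gap ≈ 18. Next-largest (Firefox) is only ≈ 16.

Edge, ≈ 18 %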